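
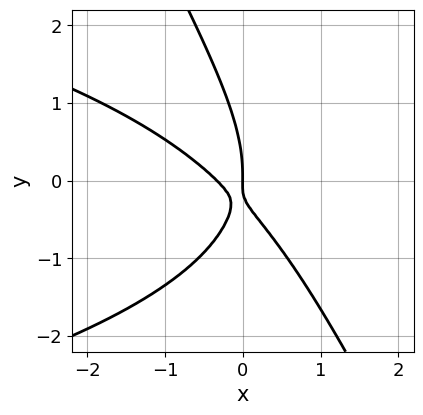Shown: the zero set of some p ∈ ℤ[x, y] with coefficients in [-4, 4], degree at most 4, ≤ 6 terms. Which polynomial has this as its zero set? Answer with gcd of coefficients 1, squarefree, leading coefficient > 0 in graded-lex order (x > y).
The degree is 3 — the shape is more complex than any degree-2 curve.
Reading off the gridlines: one y-axis crossing is at y = 0; it meets the x-axis at x = 0 (among the integer gridlines).
The integer polynomial consistent with all of this is the stated p.

2*x*y^2 + y^3 + 3*x^2 + 3*x*y + x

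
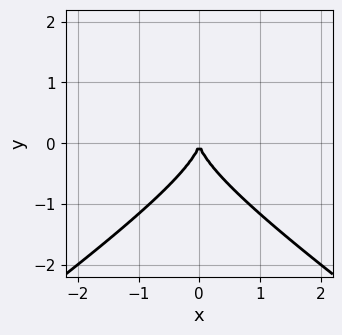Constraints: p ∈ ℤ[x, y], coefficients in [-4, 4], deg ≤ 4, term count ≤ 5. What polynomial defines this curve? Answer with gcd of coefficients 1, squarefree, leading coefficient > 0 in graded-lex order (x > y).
(a) Degree: a generic line meets the curve in up to 3 points, so deg p = 3.
(b) Symmetries: mirror symmetry x ↦ −x ⇒ only even powers of x.
(c) Against the integer gridlines: it crosses the y-axis at the gridline y = 0; one x-axis crossing is at x = 0.
(d) Assembling these constraints gives the stated polynomial.

x^2*y - 2*y^3 - 2*x^2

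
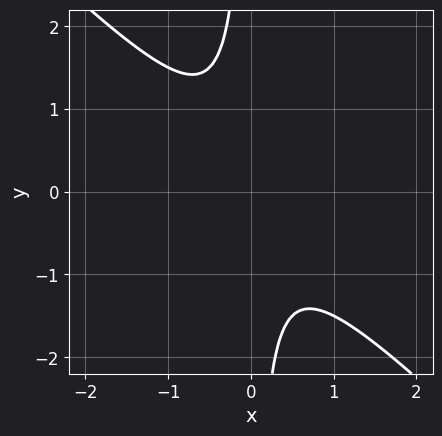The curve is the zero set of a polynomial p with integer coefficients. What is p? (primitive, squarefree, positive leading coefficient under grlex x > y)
(a) Degree: no degree-1 curve has this shape, so deg p = 2.
(b) Against the integer gridlines: it misses every integer gridline on the y-axis; it misses every integer gridline on the x-axis.
(c) These observations pin down the coefficients.

2*x^2 + 2*x*y + 1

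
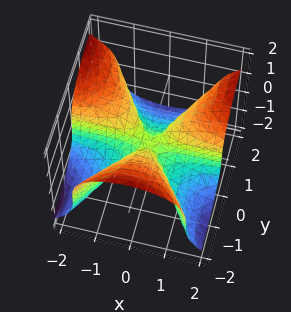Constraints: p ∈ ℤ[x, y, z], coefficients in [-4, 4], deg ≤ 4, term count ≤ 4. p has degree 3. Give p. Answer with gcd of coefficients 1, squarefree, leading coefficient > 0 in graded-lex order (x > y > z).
2*x^2*y - y^3 - 3*z^3

First, the degree is 3 — a generic line meets the surface in up to 3 points.
Next, reading off the gridlines: one y-axis crossing is at y = 0; the visible x-axis segment lies entirely on the surface.
Finally, putting this together gives p.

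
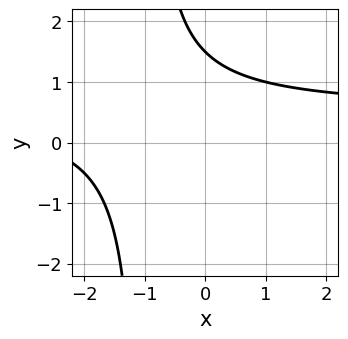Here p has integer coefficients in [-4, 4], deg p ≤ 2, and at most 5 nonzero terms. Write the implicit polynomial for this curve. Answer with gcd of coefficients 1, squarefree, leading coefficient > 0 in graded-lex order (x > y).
1. The degree is 2 — the shape is more complex than any degree-1 curve.
2. Checking where it meets the axes: no x-intercept at any integer in the box.
3. The integer polynomial consistent with all of this is the stated p.

2*x*y - x + 2*y - 3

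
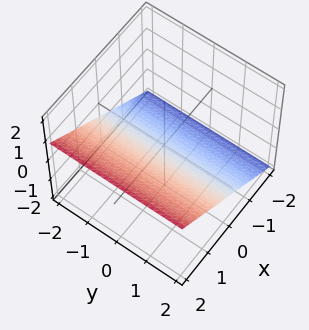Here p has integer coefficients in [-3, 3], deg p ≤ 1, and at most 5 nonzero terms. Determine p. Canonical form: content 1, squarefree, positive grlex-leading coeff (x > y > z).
First, the degree is 1 — the surface is flat (a plane).
Then, observable constraints: no y-intercept at any integer in the box; one x-axis crossing is at x = 1.
Finally, together with the visible shape, these determine p as stated.

2*x - 3*z - 2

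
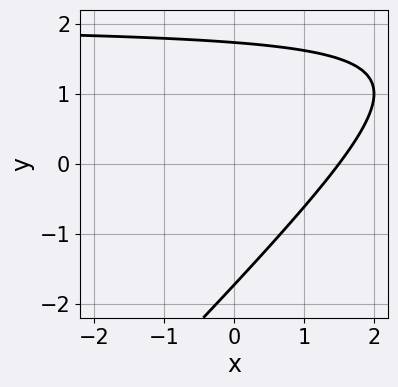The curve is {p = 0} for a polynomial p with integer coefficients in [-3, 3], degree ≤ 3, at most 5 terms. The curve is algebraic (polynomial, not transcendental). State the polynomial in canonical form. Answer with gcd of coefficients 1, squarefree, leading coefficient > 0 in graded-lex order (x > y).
x*y - y^2 - 2*x + 3

(a) The degree is 2 — no degree-1 curve has this shape.
(b) Solving for integer coefficients yields p as stated.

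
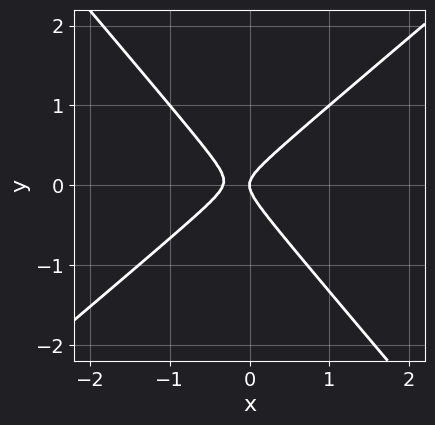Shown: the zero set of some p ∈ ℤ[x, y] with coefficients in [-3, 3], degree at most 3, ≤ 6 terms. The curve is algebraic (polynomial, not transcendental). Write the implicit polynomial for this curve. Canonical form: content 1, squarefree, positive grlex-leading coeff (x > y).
3*x^2 - x*y - 3*y^2 + x

deg p = 2. No degree-1 curve has this shape.
From the axis intercepts and sections: it crosses the y-axis at the gridline y = 0; it crosses the x-axis at the gridline x = 0.
Matching integer coefficients to the picture gives p.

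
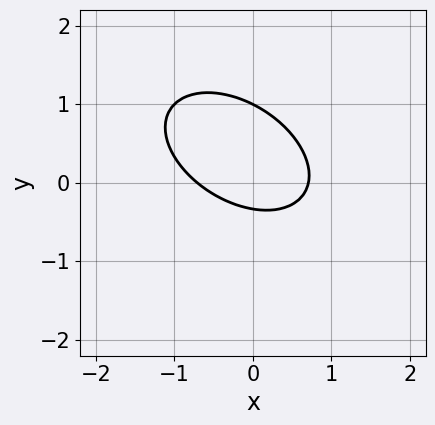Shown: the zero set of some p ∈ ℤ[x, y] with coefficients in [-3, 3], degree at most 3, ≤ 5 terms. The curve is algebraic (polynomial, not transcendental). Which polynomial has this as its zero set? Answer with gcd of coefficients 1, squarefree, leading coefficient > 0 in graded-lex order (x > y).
2*x^2 + 2*x*y + 3*y^2 - 2*y - 1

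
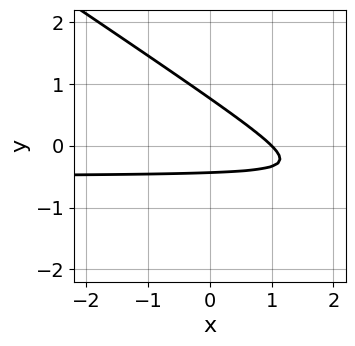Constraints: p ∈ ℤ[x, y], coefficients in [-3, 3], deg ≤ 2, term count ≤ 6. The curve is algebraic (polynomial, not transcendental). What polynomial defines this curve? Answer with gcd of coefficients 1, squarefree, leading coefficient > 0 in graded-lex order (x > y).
First, the degree is 2 — the shape is more complex than any degree-1 curve.
Then, observable constraints: it meets the x-axis at x = 1 (among the integer gridlines).
Finally, fitting integer coefficients to these (and the overall shape) gives p.

2*x*y + 3*y^2 + x - y - 1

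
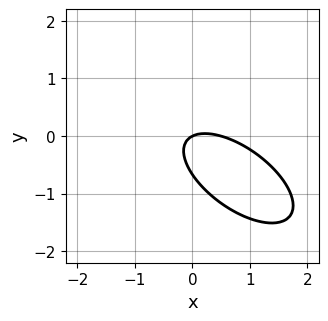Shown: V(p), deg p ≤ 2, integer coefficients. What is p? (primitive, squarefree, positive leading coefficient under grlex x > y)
2*x^2 + 3*x*y + 3*y^2 - x + 2*y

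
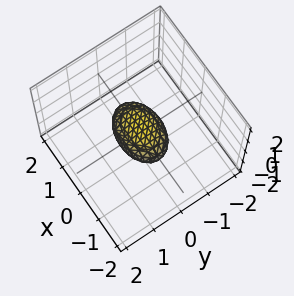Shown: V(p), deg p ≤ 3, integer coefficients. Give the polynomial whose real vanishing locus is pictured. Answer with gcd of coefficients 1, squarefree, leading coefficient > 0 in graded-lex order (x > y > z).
(a) deg p = 2. A closed, bounded, convex surface; a quadric.
(b) Symmetries: it's symmetric under z → −z, forcing even powers of z; the y ↦ −y reflection is a symmetry, so y appears only in even powers; mirror symmetry x ↦ −x ⇒ only even powers of x.
(c) From the axis intercepts and sections: the x-axis gridline crossings are at x ∈ {-1, 1}.
(d) These observations pin down the coefficients.

x^2 + 2*y^2 + 3*z^2 - 1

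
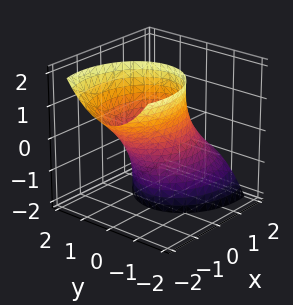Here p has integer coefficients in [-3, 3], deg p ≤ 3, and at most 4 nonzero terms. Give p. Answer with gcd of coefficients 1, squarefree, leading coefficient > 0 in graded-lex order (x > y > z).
2*x^2 + 3*x*z + 3*y^2 - 3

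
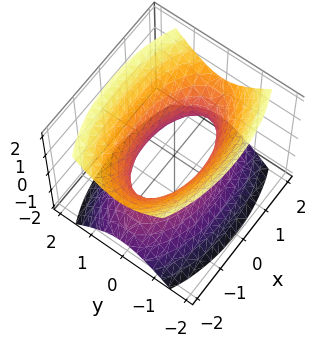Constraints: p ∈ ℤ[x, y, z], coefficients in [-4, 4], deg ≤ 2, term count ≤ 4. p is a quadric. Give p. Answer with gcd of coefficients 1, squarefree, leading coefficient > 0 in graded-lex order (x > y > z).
x^2 + 3*y^2 - 2*z^2 - 2

1. Degree: an hourglass — one-sheet hyperboloid; a quadric, so deg p = 2.
2. Symmetries: the x ↦ −x reflection is a symmetry, so x appears only in even powers; the y ↦ −y reflection is a symmetry, so y appears only in even powers; mirror symmetry z ↦ −z ⇒ only even powers of z.
3. Observable constraints: no z-intercept at any integer in the box.
4. Solving for integer coefficients yields p as stated.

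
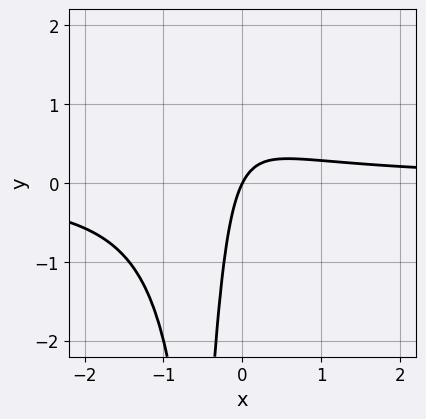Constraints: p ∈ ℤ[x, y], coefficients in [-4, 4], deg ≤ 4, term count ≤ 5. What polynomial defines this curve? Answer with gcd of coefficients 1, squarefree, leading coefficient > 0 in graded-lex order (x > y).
3*x^2*y + 3*x*y - 2*x + y

1. The degree is 3 — no degree-2 curve has this shape.
2. From the visible intercepts: it crosses the y-axis at the gridline y = 0; it crosses the x-axis at the gridline x = 0.
3. Putting this together gives p.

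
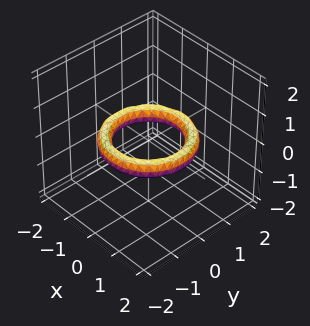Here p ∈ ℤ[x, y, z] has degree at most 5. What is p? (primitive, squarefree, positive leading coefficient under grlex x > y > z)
First, the degree is 4 — no degree-3 surface has this shape.
Next, symmetries: rotational symmetry about the z-axis ⇒ p depends on x, y only through x² + y².
Then, observable constraints: among the integer gridlines, it crosses the x-axis at x ∈ {-1, 1}; the y-axis gridline crossings are at y ∈ {-1, 1}; it misses every integer gridline on the z-axis; a circular section at z = 0 has radius exactly 1.
Finally, assembling these constraints gives the stated polynomial.

x^4 + 2*x^2*y^2 + y^4 - 3*x^2 - 3*y^2 + 3*z^2 + 2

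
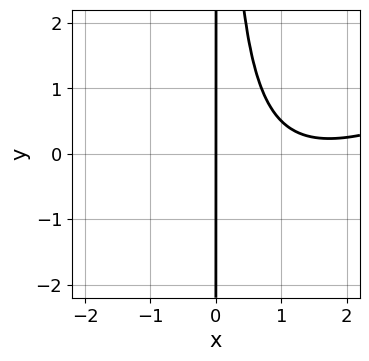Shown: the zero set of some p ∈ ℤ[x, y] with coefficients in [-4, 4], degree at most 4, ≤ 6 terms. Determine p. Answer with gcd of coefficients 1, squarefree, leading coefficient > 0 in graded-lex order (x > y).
x^3 - 2*x^2*y - 3*x^2 + 3*x

(a) deg p = 3. No degree-2 curve has this shape.
(b) Observable constraints: every point of the y-axis in the box is on the curve; one x-axis crossing is at x = 0.
(c) Assembling these constraints gives the stated polynomial.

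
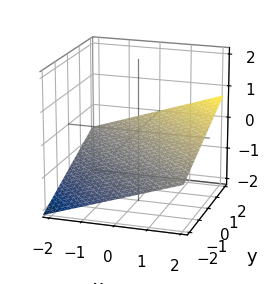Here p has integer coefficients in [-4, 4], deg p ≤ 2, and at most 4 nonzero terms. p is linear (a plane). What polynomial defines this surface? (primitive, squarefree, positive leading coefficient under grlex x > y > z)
First, the degree is 1 — the surface is flat (a plane).
Next, observable constraints: it crosses the y-axis at the gridline y = 2; it crosses the x-axis at the gridline x = 2.
Finally, the integer polynomial consistent with all of this is the stated p.

x + y - 3*z - 2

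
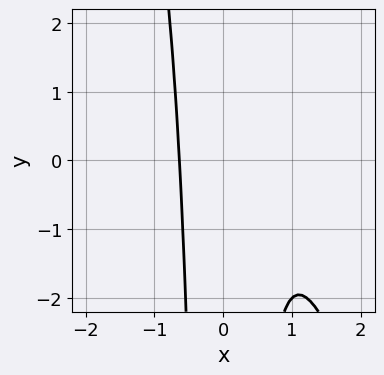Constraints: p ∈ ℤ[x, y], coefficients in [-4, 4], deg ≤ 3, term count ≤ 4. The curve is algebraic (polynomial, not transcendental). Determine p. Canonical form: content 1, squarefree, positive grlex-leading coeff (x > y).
First, deg p = 3. The shape is more complex than any degree-2 curve.
Then, observable constraints: no y-intercept at any integer in the box.
Finally, together with the visible shape, these determine p as stated.

3*x^3 + x^2*y - 3*x^2 + 2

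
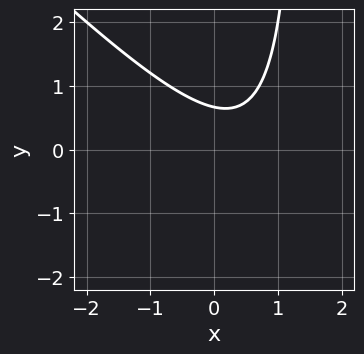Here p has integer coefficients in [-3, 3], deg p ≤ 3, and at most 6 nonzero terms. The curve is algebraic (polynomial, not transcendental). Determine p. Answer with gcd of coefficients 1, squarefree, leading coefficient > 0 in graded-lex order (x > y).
2*x^2 + 2*x*y - 2*x - 3*y + 2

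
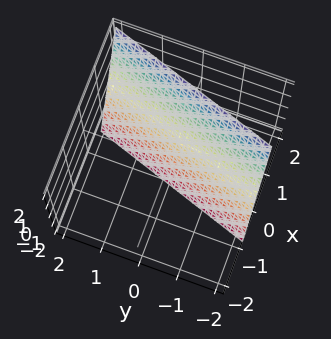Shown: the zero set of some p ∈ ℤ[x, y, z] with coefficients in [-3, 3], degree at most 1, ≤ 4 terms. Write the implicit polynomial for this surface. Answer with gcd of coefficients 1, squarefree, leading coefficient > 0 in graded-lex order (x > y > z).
3*x - y - z - 2

First, degree: the surface is flat (a plane), so deg p = 1.
Then, from the visible intercepts: one y-axis crossing is at y = -2; it meets the z-axis at z = -2 (among the integer gridlines).
Finally, fitting integer coefficients to these (and the overall shape) gives p.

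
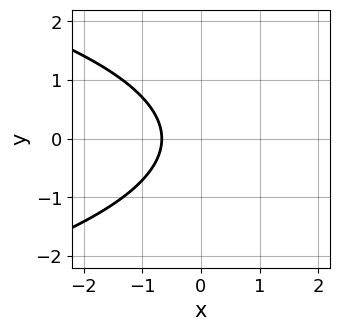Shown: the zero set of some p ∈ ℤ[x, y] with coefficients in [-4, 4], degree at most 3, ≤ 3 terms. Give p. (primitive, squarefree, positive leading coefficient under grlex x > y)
Degree: no degree-1 curve has this shape, so deg p = 2.
Symmetries: it's symmetric under y → −y, forcing even powers of y.
From the visible intercepts: it misses every integer gridline on the y-axis.
Together with the visible shape, these determine p as stated.

2*y^2 + 3*x + 2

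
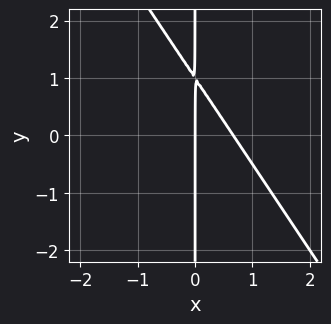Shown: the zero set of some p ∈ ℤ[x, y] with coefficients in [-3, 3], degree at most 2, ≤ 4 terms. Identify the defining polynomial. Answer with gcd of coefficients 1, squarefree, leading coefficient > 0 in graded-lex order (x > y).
3*x^2 + 2*x*y - 2*x

1. Degree: the shape is more complex than any degree-1 curve, so deg p = 2.
2. Checking where it meets the axes: the visible y-axis segment lies entirely on the curve; it crosses the x-axis at the gridline x = 0.
3. The integer polynomial consistent with all of this is the stated p.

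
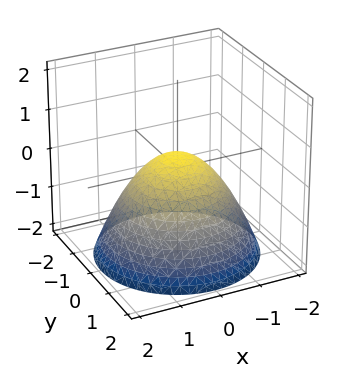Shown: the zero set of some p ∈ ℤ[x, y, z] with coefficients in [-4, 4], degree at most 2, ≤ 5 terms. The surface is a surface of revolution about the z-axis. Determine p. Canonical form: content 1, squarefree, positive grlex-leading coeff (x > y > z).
2*x^2 + 2*y^2 + 3*z - 1

(a) Degree: the shape is more complex than any degree-1 surface, so deg p = 2.
(b) By symmetry, every cross-section ⟂ z is a circle, so x, y appear only via x² + y².
(c) Observable constraints: a circular section at z = -2 has radius between 1 and 2.
(d) Solving for integer coefficients yields p as stated.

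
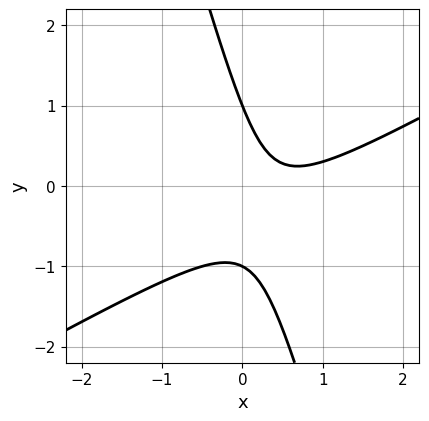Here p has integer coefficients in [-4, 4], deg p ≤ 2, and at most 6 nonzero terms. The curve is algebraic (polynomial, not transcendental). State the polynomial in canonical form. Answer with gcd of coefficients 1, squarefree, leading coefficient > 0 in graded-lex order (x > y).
deg p = 2. No degree-1 curve has this shape.
From the axis intercepts and sections: no x-intercept at any integer in the box; the y-axis gridline crossings are at y ∈ {-1, 1}.
The integer polynomial consistent with all of this is the stated p.

2*x^2 - 3*x*y - y^2 - 2*x + 1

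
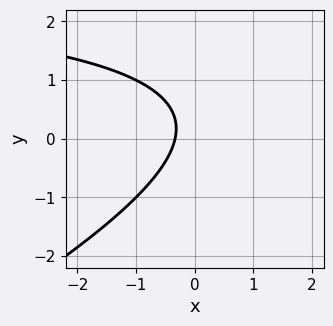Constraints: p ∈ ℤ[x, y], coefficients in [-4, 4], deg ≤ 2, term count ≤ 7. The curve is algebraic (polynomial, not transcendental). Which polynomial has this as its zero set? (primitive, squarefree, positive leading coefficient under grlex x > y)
1. The degree is 2 — a generic line meets the curve in up to 2 points.
2. From the axis intercepts and sections: it misses every integer gridline on the y-axis.
3. Matching integer coefficients to the picture gives p.

x*y - 2*y^2 - 3*x + y - 1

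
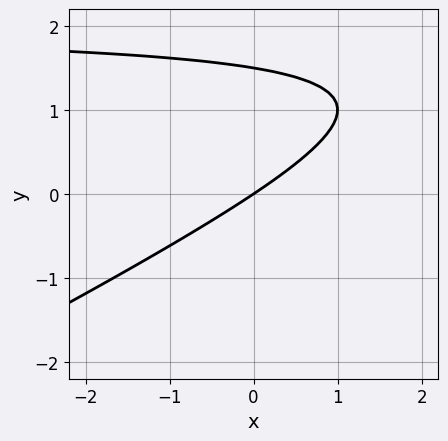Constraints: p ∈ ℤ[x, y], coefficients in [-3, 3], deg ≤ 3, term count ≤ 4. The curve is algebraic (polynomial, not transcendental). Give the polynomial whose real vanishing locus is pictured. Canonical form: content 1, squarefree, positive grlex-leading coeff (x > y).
x*y - 2*y^2 - 2*x + 3*y

deg p = 2. No degree-1 curve has this shape.
From the visible intercepts: one y-axis crossing is at y = 0; it crosses the x-axis at the gridline x = 0.
Putting this together gives p.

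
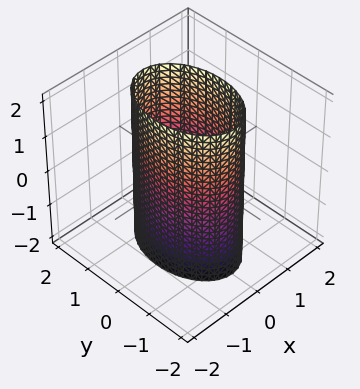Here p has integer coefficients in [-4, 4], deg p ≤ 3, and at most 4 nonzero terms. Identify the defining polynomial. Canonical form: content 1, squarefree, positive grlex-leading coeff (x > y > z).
2*x^2 + y^2 - 2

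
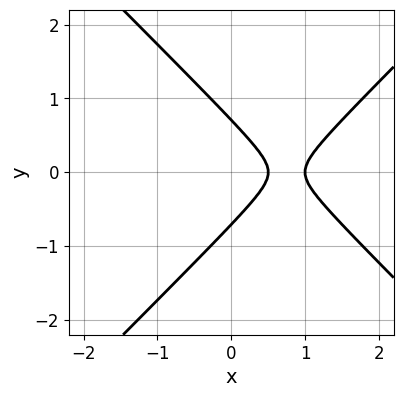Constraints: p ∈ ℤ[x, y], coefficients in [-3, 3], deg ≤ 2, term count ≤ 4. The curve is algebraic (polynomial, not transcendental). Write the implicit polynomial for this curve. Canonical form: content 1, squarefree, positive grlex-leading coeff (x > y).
2*x^2 - 2*y^2 - 3*x + 1

First, the degree is 2 — a generic line meets the curve in up to 2 points.
Then, symmetries: mirror symmetry y ↦ −y ⇒ only even powers of y.
Next, checking where it meets the axes: it meets the x-axis at x = 1 (among the integer gridlines).
Finally, fitting integer coefficients to these (and the overall shape) gives p.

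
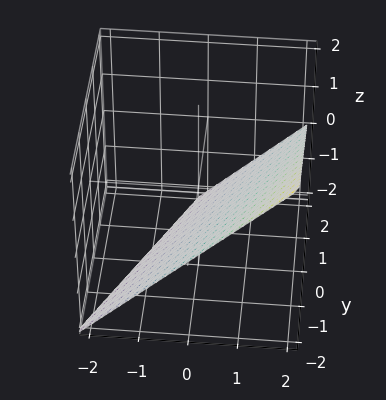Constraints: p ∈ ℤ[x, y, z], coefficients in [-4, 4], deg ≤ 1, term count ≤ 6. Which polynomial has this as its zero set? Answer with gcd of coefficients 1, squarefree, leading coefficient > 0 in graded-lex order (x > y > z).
Degree: the surface is flat (a plane), so deg p = 1.
Reading off the gridlines: one x-axis crossing is at x = 1; it crosses the y-axis at the gridline y = -2; it meets the z-axis at z = -1 (among the integer gridlines).
Solving for integer coefficients yields p as stated.

2*x - y - 2*z - 2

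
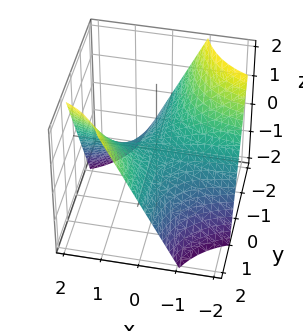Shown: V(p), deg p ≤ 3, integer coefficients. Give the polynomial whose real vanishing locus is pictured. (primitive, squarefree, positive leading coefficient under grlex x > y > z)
x*y - z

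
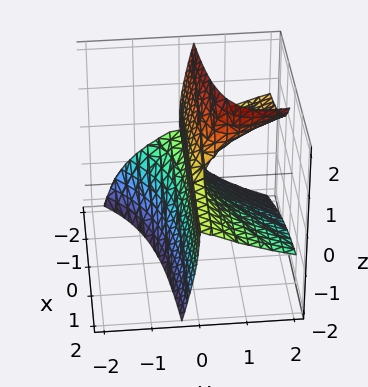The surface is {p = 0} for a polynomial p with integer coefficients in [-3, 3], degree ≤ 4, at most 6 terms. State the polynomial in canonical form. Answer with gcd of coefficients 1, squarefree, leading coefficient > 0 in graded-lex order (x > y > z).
3*x*y*z - 3*y*z^2 + z^3 + 3*y^2 - y

(a) The degree is 3 — a generic line meets the surface in up to 3 points.
(b) From the axis intercepts and sections: it meets the y-axis at y = 0 (among the integer gridlines); it crosses the z-axis at the gridline z = 0; every point of the x-axis in the box is on the surface.
(c) Fitting integer coefficients to these (and the overall shape) gives p.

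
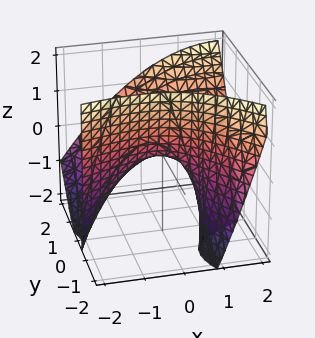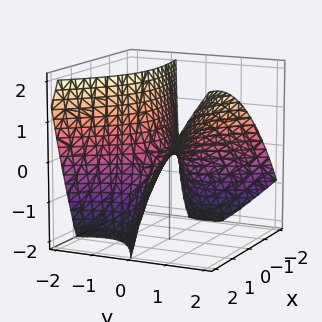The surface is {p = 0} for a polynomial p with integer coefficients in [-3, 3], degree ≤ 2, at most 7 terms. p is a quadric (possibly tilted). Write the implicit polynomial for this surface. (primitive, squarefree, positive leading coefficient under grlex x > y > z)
x^2 - 2*x*y - 2*y^2 + 2*y*z + 2*z

deg p = 2.
From the axis intercepts and sections: it meets the z-axis at z = 0 (among the integer gridlines); one x-axis crossing is at x = 0; it crosses the y-axis at the gridline y = 0.
Matching integer coefficients to the picture gives p.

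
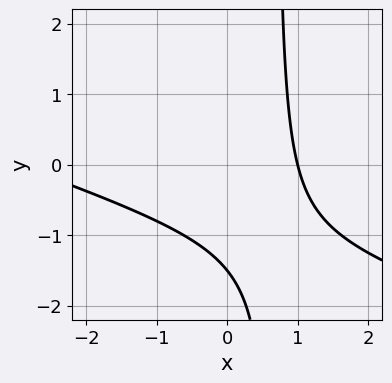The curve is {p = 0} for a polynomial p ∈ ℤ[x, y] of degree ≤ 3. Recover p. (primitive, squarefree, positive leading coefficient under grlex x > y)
x^2 + 3*x*y + 2*x - 2*y - 3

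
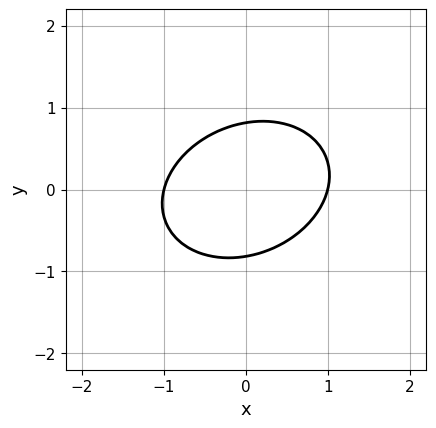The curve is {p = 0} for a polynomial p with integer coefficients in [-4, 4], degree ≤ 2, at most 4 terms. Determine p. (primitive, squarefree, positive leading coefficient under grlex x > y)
2*x^2 - x*y + 3*y^2 - 2

(a) Degree: the shape is more complex than any degree-1 curve, so deg p = 2.
(b) Checking where it meets the axes: the x-axis gridline crossings are at x ∈ {-1, 1}.
(c) These observations pin down the coefficients.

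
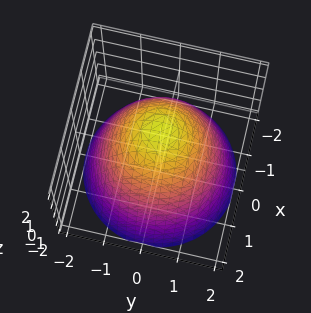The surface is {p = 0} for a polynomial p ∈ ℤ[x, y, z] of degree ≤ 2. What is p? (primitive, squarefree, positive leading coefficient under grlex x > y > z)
(a) deg p = 2.
(b) Symmetries: rotational symmetry about the z-axis ⇒ p depends on x, y only through x² + y².
(c) Observable constraints: a circular section at z = -1 has radius between 1 and 2; it crosses the z-axis at the gridline z = 2.
(d) Solving for integer coefficients yields p as stated.

x^2 + y^2 + z - 2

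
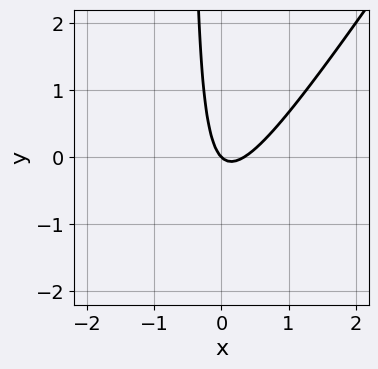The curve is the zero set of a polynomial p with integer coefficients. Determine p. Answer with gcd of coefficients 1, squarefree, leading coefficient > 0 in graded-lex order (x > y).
3*x^2 - 2*x*y - x - y

The degree is 2 — the shape is more complex than any degree-1 curve.
Reading off the gridlines: it meets the y-axis at y = 0 (among the integer gridlines); it crosses the x-axis at the gridline x = 0.
These observations pin down the coefficients.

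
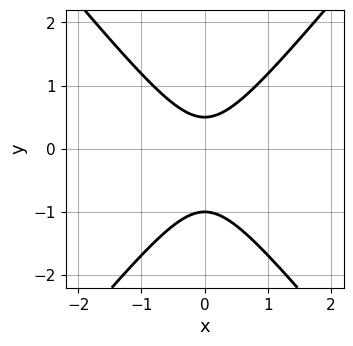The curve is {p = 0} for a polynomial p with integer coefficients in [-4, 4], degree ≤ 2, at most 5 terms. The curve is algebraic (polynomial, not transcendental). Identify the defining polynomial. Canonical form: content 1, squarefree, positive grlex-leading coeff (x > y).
3*x^2 - 2*y^2 - y + 1

1. The degree is 2 — a generic line meets the curve in up to 2 points.
2. Symmetries: it's symmetric under x → −x, forcing even powers of x.
3. Reading off the gridlines: the curve avoids every integer x-axis point in the box; it crosses the y-axis at the gridline y = -1.
4. Assembling these constraints gives the stated polynomial.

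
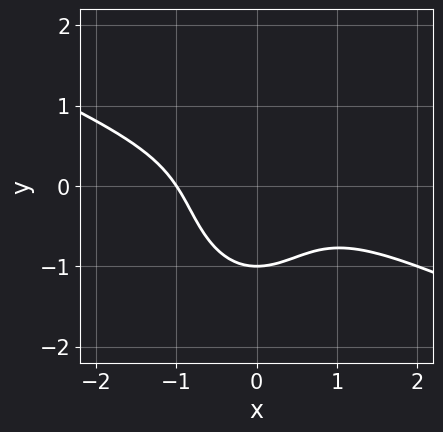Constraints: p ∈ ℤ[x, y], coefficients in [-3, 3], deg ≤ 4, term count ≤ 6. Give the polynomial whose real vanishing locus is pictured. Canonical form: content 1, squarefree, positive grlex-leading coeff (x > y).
1. Degree: no degree-2 curve has this shape, so deg p = 3.
2. Observable constraints: it meets the y-axis at y = -1 (among the integer gridlines); it crosses the x-axis at the gridline x = -1.
3. These observations pin down the coefficients.

x^3 + 2*x^2*y + y^3 + 1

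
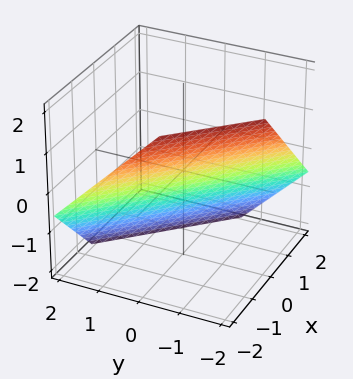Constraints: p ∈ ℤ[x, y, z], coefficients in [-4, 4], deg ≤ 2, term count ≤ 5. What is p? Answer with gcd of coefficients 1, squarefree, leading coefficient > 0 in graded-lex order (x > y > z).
1. Degree: the surface is flat (a plane), so deg p = 1.
2. Putting this together gives p.

3*x + 3*y + 3*z + 2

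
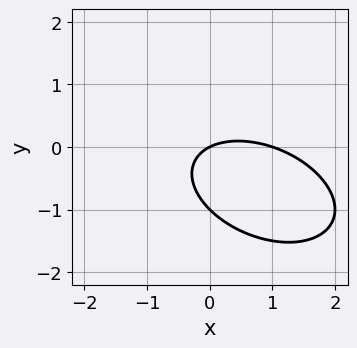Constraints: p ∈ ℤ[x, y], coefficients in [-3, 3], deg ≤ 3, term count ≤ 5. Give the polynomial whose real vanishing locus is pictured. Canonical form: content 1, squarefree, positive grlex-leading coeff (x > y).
First, the degree is 2 — no degree-1 curve has this shape.
Next, against the integer gridlines: among the integer gridlines, it crosses the y-axis at y ∈ {-1, 0}; among the integer gridlines, it crosses the x-axis at x ∈ {0, 1}.
Finally, putting this together gives p.

x^2 + x*y + 2*y^2 - x + 2*y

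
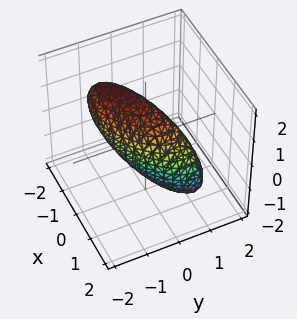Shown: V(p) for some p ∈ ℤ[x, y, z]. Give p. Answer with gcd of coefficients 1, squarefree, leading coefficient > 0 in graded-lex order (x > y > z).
First, deg p = 2. A generic line meets the surface in up to 2 points.
Next, reading off the gridlines: the z-axis gridline crossings are at z ∈ {-1, 1}; the x-axis gridline crossings are at x ∈ {-1, 1}.
Finally, assembling these constraints gives the stated polynomial.

2*x^2 - 3*x*y + 2*x*z + 3*y^2 + 2*z^2 - 2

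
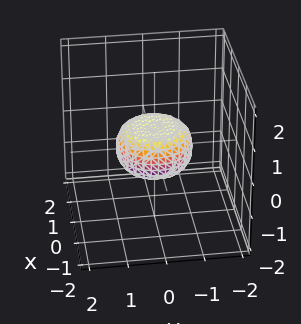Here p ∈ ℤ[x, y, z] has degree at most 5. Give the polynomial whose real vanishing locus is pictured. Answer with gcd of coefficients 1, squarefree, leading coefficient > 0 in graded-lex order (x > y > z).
1. The degree is 4 — a generic line meets the surface in up to 4 points.
2. Symmetries: rotational symmetry about the z-axis ⇒ p depends on x, y only through x² + y².
3. From the visible intercepts: a circular section at z = 0 has radius exactly 1; among the integer gridlines, it crosses the x-axis at x ∈ {-1, 1}; among the integer gridlines, it crosses the y-axis at y ∈ {-1, 1}.
4. Solving for integer coefficients yields p as stated.

2*x^4 + 4*x^2*y^2 + 2*y^4 - x^2 - y^2 + 3*z^2 - 1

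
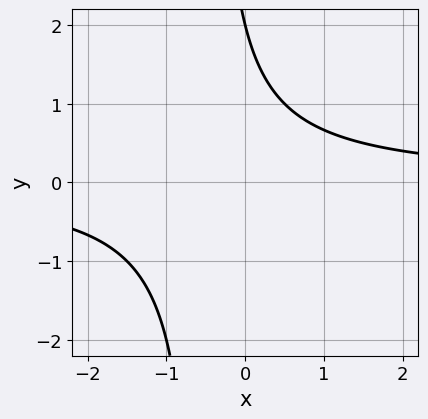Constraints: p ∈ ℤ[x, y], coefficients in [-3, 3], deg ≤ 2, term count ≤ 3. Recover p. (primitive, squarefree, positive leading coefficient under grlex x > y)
1. Degree: no degree-1 curve has this shape, so deg p = 2.
2. From the axis intercepts and sections: one y-axis crossing is at y = 2; the curve avoids every integer x-axis point in the box.
3. Matching integer coefficients to the picture gives p.

2*x*y + y - 2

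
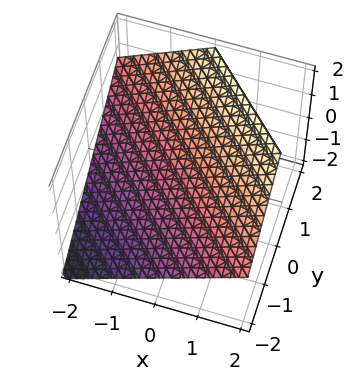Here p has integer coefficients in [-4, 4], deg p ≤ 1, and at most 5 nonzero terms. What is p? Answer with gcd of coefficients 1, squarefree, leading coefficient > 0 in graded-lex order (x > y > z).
2*x + 2*y - 3*z + 2

(a) deg p = 1. The surface is flat (a plane).
(b) Reading off the gridlines: one y-axis crossing is at y = -1; it meets the x-axis at x = -1 (among the integer gridlines).
(c) Together with the visible shape, these determine p as stated.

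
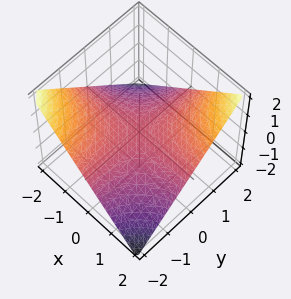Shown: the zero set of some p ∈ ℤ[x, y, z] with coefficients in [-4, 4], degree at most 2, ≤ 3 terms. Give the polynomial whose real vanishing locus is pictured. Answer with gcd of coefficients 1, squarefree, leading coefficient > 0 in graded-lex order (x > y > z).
x*y - 2*z

1. Degree: a hyperbolic paraboloid; a quadric, so deg p = 2.
2. From the axis intercepts and sections: it crosses the z-axis at the gridline z = 0; every point of the x-axis in the box is on the surface; every point of the y-axis in the box is on the surface.
3. Matching integer coefficients to the picture gives p.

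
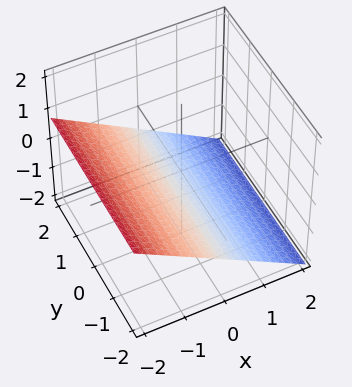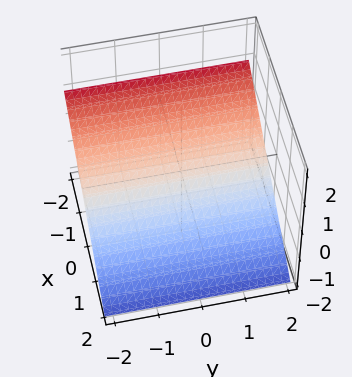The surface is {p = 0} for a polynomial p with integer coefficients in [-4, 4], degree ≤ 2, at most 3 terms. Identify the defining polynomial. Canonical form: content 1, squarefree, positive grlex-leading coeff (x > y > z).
1. The degree is 1 — the surface is flat (a plane).
2. From the axis intercepts and sections: one x-axis crossing is at x = -1; the surface avoids every integer y-axis point in the box.
3. Fitting integer coefficients to these (and the overall shape) gives p.

2*x + 3*z + 2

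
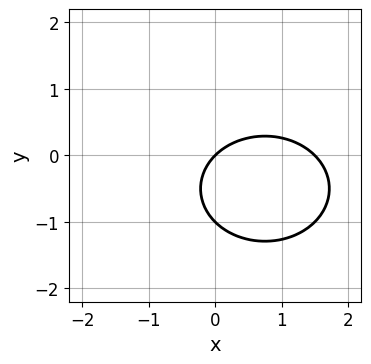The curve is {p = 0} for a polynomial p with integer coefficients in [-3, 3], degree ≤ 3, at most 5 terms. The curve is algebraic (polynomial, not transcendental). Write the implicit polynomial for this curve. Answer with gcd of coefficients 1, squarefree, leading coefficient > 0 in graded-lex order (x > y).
2*x^2 + 3*y^2 - 3*x + 3*y

(a) The degree is 2 — the shape is more complex than any degree-1 curve.
(b) From the axis intercepts and sections: it meets the x-axis at x = 0 (among the integer gridlines); the y-axis gridline crossings are at y ∈ {-1, 0}.
(c) Together with the visible shape, these determine p as stated.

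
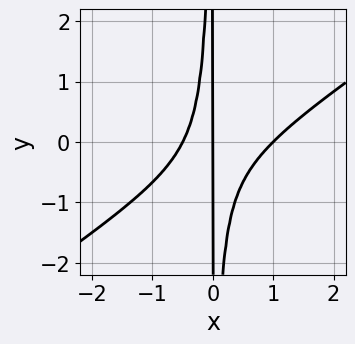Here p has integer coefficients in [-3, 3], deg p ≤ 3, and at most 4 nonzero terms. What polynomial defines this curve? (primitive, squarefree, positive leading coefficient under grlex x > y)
2*x^3 - 3*x^2*y - x^2 - x

The degree is 3 — the shape is more complex than any degree-2 curve.
Reading off the gridlines: the x-axis gridline crossings are at x ∈ {0, 1}; the visible y-axis segment lies entirely on the curve.
Fitting integer coefficients to these (and the overall shape) gives p.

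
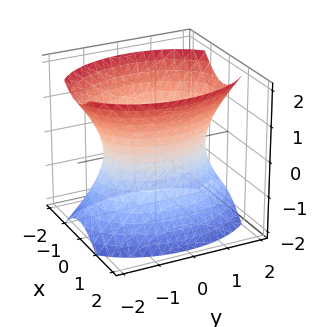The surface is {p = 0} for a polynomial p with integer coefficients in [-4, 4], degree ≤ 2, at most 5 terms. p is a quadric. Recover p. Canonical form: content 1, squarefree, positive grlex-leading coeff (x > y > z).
deg p = 2.
Symmetries: mirror symmetry z ↦ −z ⇒ only even powers of z; mirror symmetry y ↦ −y ⇒ only even powers of y; the x ↦ −x reflection is a symmetry, so x appears only in even powers.
Observable constraints: the x-axis gridline crossings are at x ∈ {-1, 1}; no z-intercept at any integer in the box.
These observations pin down the coefficients.

2*x^2 + y^2 - z^2 - 2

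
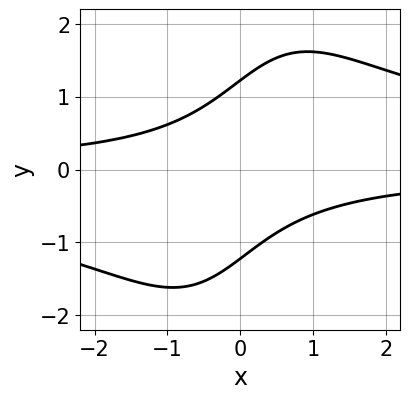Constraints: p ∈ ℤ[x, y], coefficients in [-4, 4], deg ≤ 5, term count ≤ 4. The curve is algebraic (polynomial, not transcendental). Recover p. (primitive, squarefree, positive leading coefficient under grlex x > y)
Degree: a generic line meets the curve in up to 4 points, so deg p = 4.
Observable constraints: it misses every integer gridline on the x-axis.
Solving for integer coefficients yields p as stated.

x^2*y^2 - 3*x*y + 2*y^2 - 3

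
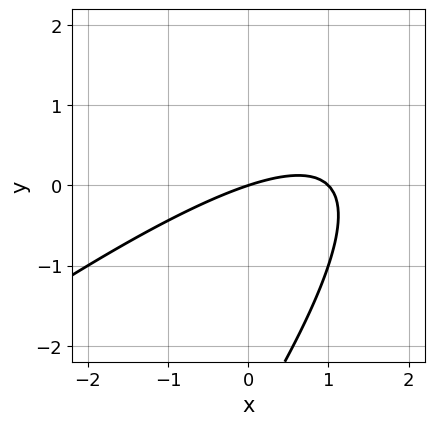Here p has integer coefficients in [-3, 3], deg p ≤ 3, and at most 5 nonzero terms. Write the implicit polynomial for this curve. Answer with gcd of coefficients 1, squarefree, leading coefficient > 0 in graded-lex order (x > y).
x^2 - 2*x*y + y^2 - x + 3*y

First, degree: the shape is more complex than any degree-1 curve, so deg p = 2.
Then, against the integer gridlines: among the integer gridlines, it crosses the x-axis at x ∈ {0, 1}; it meets the y-axis at y = 0 (among the integer gridlines).
Finally, assembling these constraints gives the stated polynomial.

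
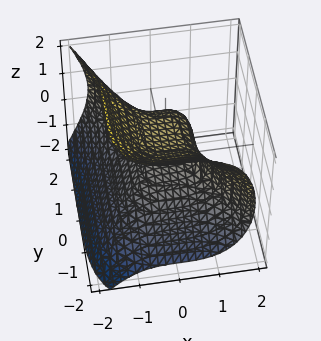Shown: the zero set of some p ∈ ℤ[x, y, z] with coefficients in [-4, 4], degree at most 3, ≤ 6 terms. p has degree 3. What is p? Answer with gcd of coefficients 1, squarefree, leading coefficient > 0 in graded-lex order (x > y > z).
2*x^3 + y^3 + 3*z^2 - 3*z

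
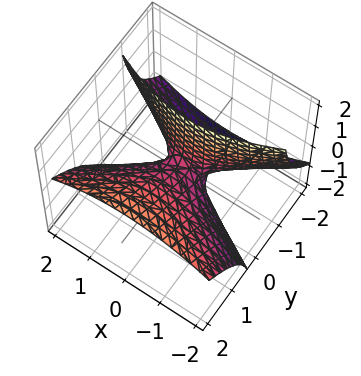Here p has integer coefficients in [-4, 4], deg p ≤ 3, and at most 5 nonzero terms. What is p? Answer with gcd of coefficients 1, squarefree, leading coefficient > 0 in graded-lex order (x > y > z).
First, the degree is 2 — the shape is more complex than any degree-1 surface.
Then, against the integer gridlines: it crosses the x-axis at the gridline x = 0; it meets the z-axis at z = 0 (among the integer gridlines); it meets the y-axis at y = 0 (among the integer gridlines).
Finally, together with the visible shape, these determine p as stated.

x^2 - 2*y^2 + 3*y*z + z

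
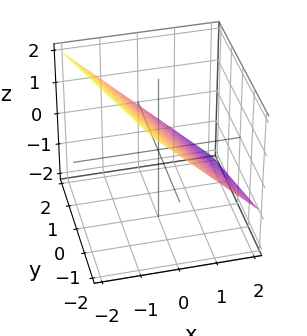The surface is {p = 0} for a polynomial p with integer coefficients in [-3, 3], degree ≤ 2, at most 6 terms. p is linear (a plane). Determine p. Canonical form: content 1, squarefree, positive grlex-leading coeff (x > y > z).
deg p = 1. Every cross-section is a straight line — this is a plane.
Reading off the gridlines: it meets the y-axis at y = 2 (among the integer gridlines).
Putting this together gives p.

3*x + y + 3*z - 2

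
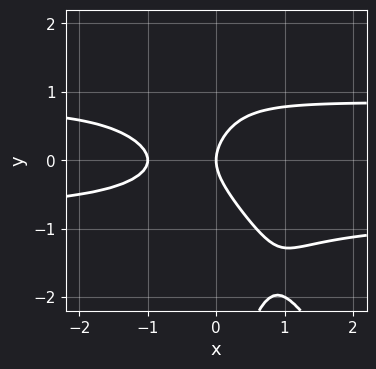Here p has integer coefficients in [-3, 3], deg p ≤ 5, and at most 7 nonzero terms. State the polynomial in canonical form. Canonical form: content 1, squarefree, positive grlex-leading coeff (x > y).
3*x^2*y^2 + 2*x*y^3 - 2*x^2 + 2*y^2 - 2*x

(a) Degree: a generic line meets the curve in up to 4 points, so deg p = 4.
(b) Observable constraints: one y-axis crossing is at y = 0; the x-axis gridline crossings are at x ∈ {-1, 0}.
(c) Matching integer coefficients to the picture gives p.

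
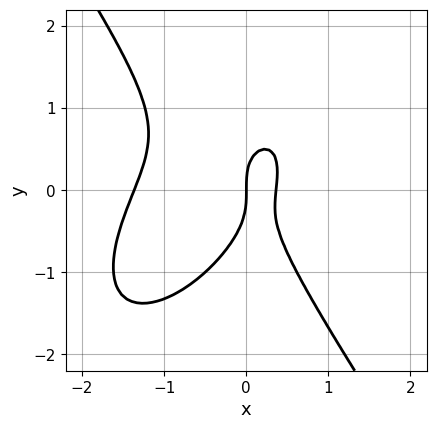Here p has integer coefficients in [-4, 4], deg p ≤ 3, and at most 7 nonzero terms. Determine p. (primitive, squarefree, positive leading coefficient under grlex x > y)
2*x^3 - x^2*y + y^3 + 2*x^2 - x

The degree is 3 — the shape is more complex than any degree-2 curve.
From the axis intercepts and sections: it crosses the x-axis at the gridline x = 0; one y-axis crossing is at y = 0.
Fitting integer coefficients to these (and the overall shape) gives p.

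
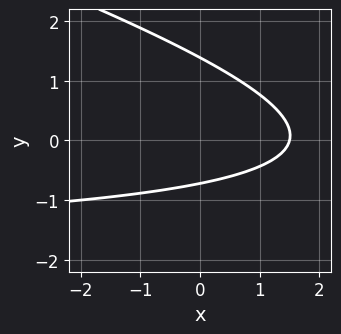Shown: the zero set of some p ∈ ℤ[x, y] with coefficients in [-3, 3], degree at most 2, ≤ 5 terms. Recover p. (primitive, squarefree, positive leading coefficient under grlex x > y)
x*y + 3*y^2 + 2*x - 2*y - 3

Degree: a generic line meets the curve in up to 2 points, so deg p = 2.
The integer polynomial consistent with all of this is the stated p.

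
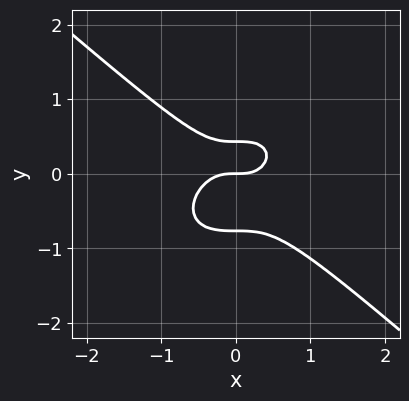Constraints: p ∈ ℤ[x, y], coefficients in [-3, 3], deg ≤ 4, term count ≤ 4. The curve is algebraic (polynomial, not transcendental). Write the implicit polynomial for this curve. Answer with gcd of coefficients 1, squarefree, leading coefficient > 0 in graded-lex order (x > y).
2*x^3 + 3*y^3 + y^2 - y

(a) The degree is 3 — a generic line meets the curve in up to 3 points.
(b) From the visible intercepts: one x-axis crossing is at x = 0; one y-axis crossing is at y = 0.
(c) Matching integer coefficients to the picture gives p.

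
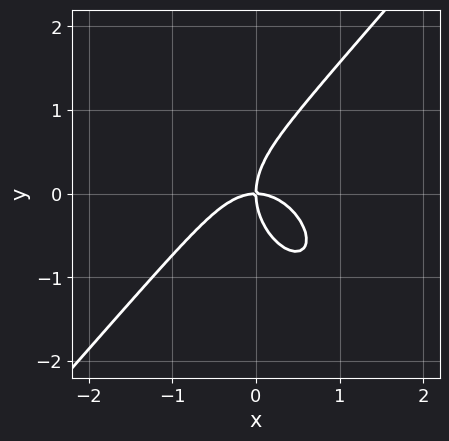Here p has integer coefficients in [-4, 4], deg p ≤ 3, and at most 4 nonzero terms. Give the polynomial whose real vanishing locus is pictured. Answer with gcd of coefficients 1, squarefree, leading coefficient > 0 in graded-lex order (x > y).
3*x^3 - 2*y^3 + 3*x*y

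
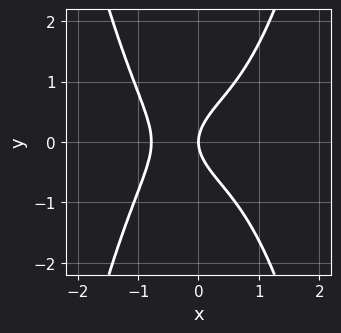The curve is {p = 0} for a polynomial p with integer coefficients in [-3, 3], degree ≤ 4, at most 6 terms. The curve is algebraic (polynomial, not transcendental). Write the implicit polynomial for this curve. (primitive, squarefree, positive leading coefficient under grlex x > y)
1. The degree is 4 — no degree-3 curve has this shape.
2. Symmetries: the y ↦ −y reflection is a symmetry, so y appears only in even powers.
3. From the visible intercepts: it meets the y-axis at y = 0 (among the integer gridlines); it meets the x-axis at x = 0 (among the integer gridlines).
4. Matching integer coefficients to the picture gives p.

3*x^4 + 2*x^2 - 3*y^2 + 3*x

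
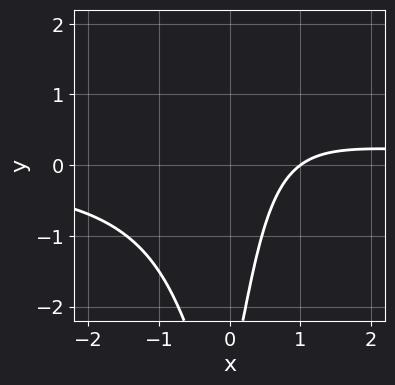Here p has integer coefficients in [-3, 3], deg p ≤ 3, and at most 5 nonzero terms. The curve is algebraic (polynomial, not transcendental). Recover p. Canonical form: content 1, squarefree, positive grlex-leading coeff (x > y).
3*x^2*y - 3*x + y + 3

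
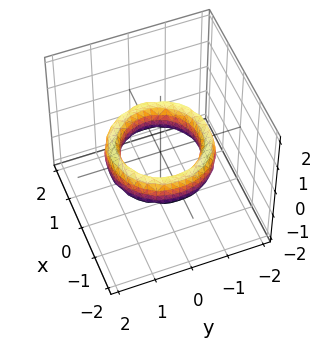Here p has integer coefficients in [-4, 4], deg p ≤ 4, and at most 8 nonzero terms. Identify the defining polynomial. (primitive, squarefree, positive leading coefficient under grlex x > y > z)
(a) deg p = 4. No degree-3 surface has this shape.
(b) By symmetry, the surface is invariant under rotation about z: p = q(x² + y², z).
(c) Checking where it meets the axes: a circular section at z = 0 has radius exactly 1; it misses every integer gridline on the z-axis; the y-axis gridline crossings are at y ∈ {-1, 1}; among the integer gridlines, it crosses the x-axis at x ∈ {-1, 1}.
(d) Solving for integer coefficients yields p as stated.

x^4 + 2*x^2*y^2 + y^4 - 3*x^2 - 3*y^2 + z^2 + 2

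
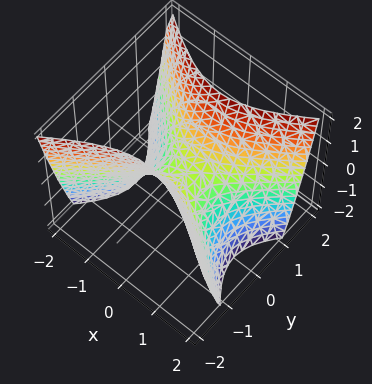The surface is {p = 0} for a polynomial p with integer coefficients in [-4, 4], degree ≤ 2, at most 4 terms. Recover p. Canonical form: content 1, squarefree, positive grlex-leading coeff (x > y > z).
2*x^2 - 3*y^2 + 2*z

1. Degree: a saddle surface; a quadric, so deg p = 2.
2. Symmetries: mirror symmetry x ↦ −x ⇒ only even powers of x; the y ↦ −y reflection is a symmetry, so y appears only in even powers.
3. Checking where it meets the axes: one y-axis crossing is at y = 0; it meets the z-axis at z = 0 (among the integer gridlines); one x-axis crossing is at x = 0.
4. The integer polynomial consistent with all of this is the stated p.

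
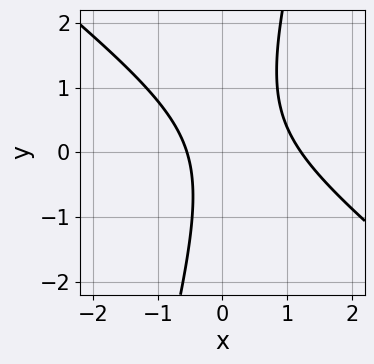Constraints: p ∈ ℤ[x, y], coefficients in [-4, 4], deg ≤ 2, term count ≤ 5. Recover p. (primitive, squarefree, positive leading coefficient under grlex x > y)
3*x^2 + 3*x*y - y^2 - 2*x - 2

First, the degree is 2 — a generic line meets the curve in up to 2 points.
Then, observable constraints: no y-intercept at any integer in the box.
Finally, together with the visible shape, these determine p as stated.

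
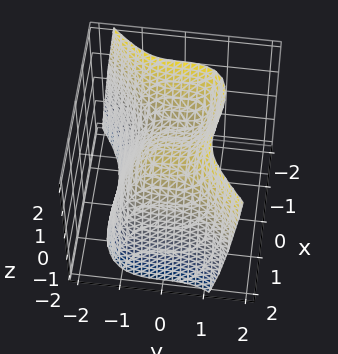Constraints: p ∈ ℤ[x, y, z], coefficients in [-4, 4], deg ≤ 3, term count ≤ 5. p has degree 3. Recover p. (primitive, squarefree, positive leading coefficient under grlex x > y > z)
2*x^3 - 3*y^3 - 2*x + 3*z - 3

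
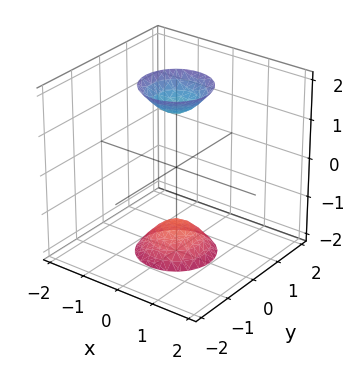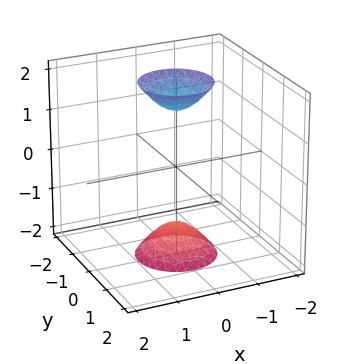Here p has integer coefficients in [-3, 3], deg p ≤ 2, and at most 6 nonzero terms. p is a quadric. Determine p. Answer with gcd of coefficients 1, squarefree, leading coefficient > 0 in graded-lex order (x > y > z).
First, the picture has 2 separate pieces. Treating them together as one polynomial.
Next, degree: two sheets facing apart; a quadric, so deg p = 2.
Then, symmetry: the z-axis is an axis of rotation, so x and y enter only as x² + y²; it's symmetric under z → −z, forcing even powers of z.
Next, against the integer gridlines: it misses every integer gridline on the x-axis; no y-intercept at any integer in the box; a circular section at z = 2 has radius between 0 and 1.
Finally, solving for integer coefficients yields p as stated.

3*x^2 + 3*y^2 - z^2 + 2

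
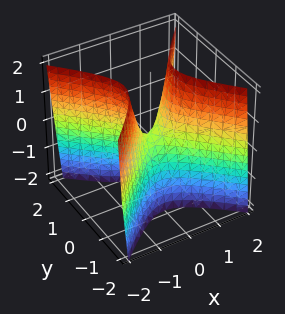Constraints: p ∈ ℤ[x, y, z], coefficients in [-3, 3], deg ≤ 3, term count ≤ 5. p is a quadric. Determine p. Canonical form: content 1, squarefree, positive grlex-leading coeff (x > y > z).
3*x^2 - 3*y^2 - z

(a) The degree is 2 — a saddle surface; a quadric.
(b) Symmetries: mirror symmetry x ↦ −x ⇒ only even powers of x; mirror symmetry y ↦ −y ⇒ only even powers of y.
(c) From the axis intercepts and sections: it crosses the y-axis at the gridline y = 0; it crosses the x-axis at the gridline x = 0; one z-axis crossing is at z = 0.
(d) Together with the visible shape, these determine p as stated.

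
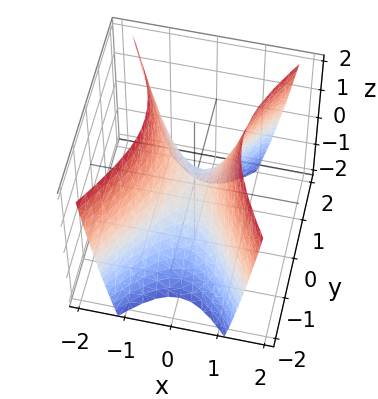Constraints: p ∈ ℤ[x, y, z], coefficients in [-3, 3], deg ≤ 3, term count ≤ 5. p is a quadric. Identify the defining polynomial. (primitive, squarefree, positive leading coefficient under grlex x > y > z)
2*x^2 - y^2 - z

(a) The degree is 2 — a hyperbolic paraboloid; a quadric.
(b) Symmetries: it's symmetric under x → −x, forcing even powers of x; the y ↦ −y reflection is a symmetry, so y appears only in even powers.
(c) Checking where it meets the axes: one x-axis crossing is at x = 0; it crosses the z-axis at the gridline z = 0.
(d) Together with the visible shape, these determine p as stated.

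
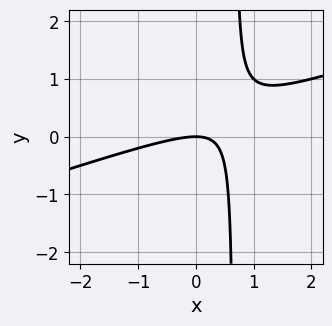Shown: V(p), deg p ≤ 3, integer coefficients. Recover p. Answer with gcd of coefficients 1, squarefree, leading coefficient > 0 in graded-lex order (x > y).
x^2 - 3*x*y + 2*y

deg p = 2. The shape is more complex than any degree-1 curve.
Against the integer gridlines: one y-axis crossing is at y = 0; one x-axis crossing is at x = 0.
Matching integer coefficients to the picture gives p.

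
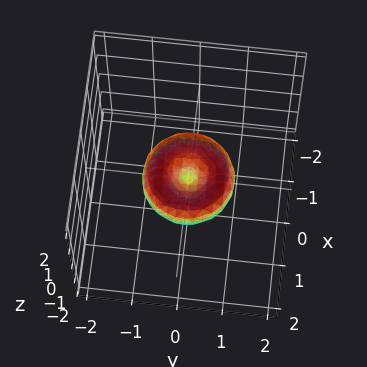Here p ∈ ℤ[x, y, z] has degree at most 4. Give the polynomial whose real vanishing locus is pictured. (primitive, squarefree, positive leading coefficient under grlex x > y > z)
deg p = 4.
By symmetry, the z-axis is an axis of rotation, so x and y enter only as x² + y².
Checking where it meets the axes: a circular section at z = 0 has radius exactly 1; the x-axis gridline crossings are at x ∈ {-1, 0, 1}; it meets the z-axis at z = 0 (among the integer gridlines).
Matching integer coefficients to the picture gives p.

x^4 + 2*x^2*y^2 + y^4 - x^2 - y^2 + z^2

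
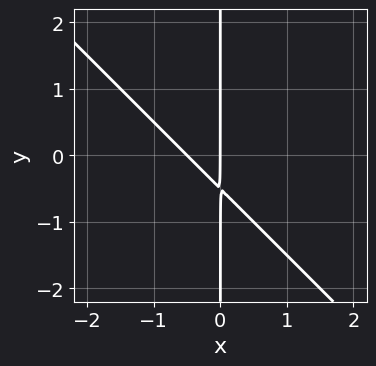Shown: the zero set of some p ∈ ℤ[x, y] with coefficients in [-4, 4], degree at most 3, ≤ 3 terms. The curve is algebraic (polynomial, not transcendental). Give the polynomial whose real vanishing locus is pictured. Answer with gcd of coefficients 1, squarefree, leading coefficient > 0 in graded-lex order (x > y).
(a) The degree is 2 — no degree-1 curve has this shape.
(b) Observable constraints: it crosses the x-axis at the gridline x = 0; every point of the y-axis in the box is on the curve.
(c) Solving for integer coefficients yields p as stated.

2*x^2 + 2*x*y + x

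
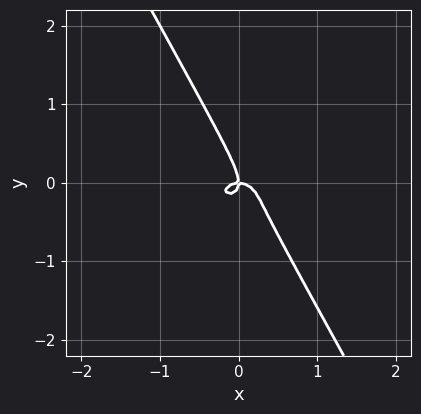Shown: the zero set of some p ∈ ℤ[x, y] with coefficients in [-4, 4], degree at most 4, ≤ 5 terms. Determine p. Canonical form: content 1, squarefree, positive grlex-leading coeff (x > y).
First, the degree is 3 — no degree-2 curve has this shape.
Next, checking where it meets the axes: one x-axis crossing is at x = 0; it crosses the y-axis at the gridline y = 0.
Finally, together with the visible shape, these determine p as stated.

2*x^3 + 3*x*y^2 + 2*y^3 + x*y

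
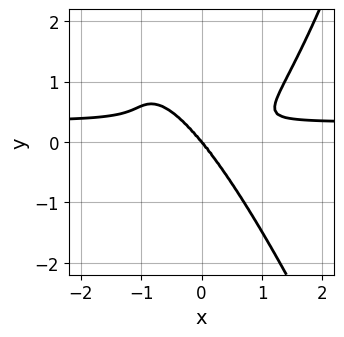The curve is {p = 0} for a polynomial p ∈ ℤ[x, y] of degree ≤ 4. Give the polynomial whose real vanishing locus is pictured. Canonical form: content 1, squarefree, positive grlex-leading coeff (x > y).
(a) The degree is 4 — the shape is more complex than any degree-3 curve.
(b) From the visible intercepts: it crosses the y-axis at the gridline y = 0; it crosses the x-axis at the gridline x = 0.
(c) Together with the visible shape, these determine p as stated.

3*x^3*y + x^2*y^2 - x^3 - 3*x*y^2 - 3*y^3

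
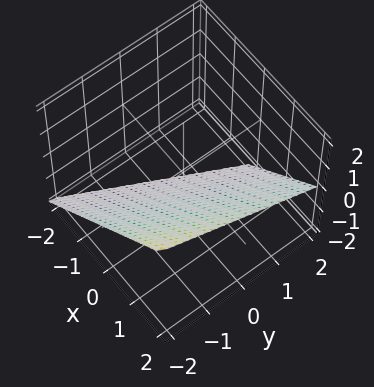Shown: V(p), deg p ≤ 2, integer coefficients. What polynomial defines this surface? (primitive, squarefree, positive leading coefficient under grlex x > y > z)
2*x - y - 2*z - 2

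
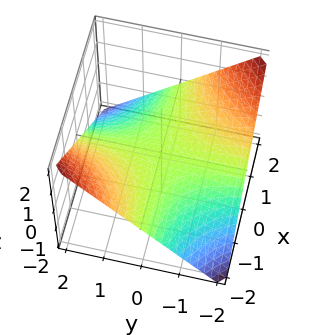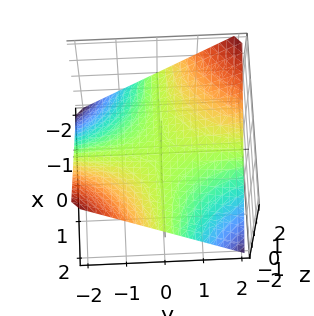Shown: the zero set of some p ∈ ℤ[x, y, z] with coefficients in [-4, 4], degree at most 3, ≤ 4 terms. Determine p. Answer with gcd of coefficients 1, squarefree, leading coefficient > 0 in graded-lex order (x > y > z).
x*y + 2*z

First, the degree is 2 — a hyperbolic paraboloid; a quadric.
Next, checking where it meets the axes: the visible x-axis segment lies entirely on the surface; every point of the y-axis in the box is on the surface.
Finally, matching integer coefficients to the picture gives p.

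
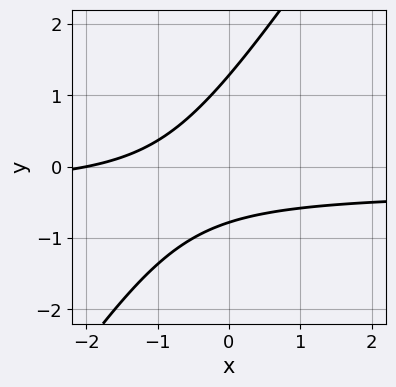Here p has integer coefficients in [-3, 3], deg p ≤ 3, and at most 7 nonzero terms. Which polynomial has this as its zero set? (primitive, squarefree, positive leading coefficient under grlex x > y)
3*x*y - 2*y^2 + x + y + 2

Degree: a generic line meets the curve in up to 2 points, so deg p = 2.
From the axis intercepts and sections: one x-axis crossing is at x = -2.
These observations pin down the coefficients.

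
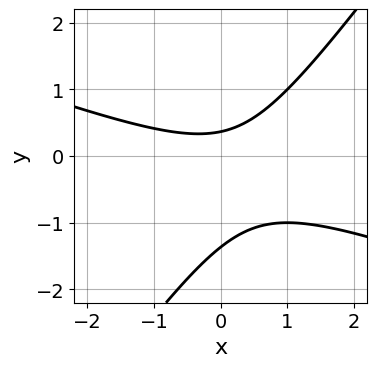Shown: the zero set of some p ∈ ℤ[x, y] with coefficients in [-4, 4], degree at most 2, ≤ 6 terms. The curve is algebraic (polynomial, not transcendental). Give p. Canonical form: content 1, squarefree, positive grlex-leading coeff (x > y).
x^2 + 2*x*y - 2*y^2 - 2*y + 1

First, degree: no degree-1 curve has this shape, so deg p = 2.
Then, from the visible intercepts: it misses every integer gridline on the x-axis.
Finally, fitting integer coefficients to these (and the overall shape) gives p.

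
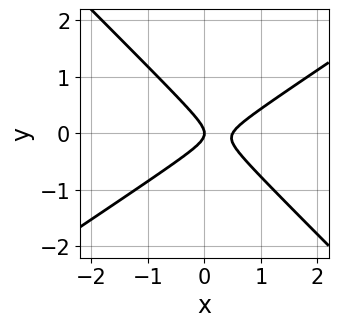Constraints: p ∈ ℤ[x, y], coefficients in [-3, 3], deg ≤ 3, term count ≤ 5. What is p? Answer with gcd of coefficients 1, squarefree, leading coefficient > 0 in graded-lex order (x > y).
2*x^2 - x*y - 3*y^2 - x

(a) The degree is 2 — no degree-1 curve has this shape.
(b) Against the integer gridlines: it crosses the x-axis at the gridline x = 0; it meets the y-axis at y = 0 (among the integer gridlines).
(c) Matching integer coefficients to the picture gives p.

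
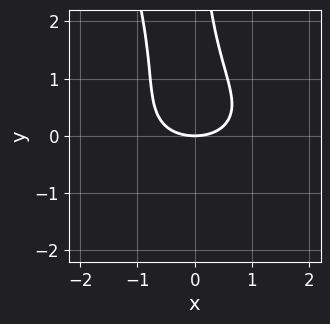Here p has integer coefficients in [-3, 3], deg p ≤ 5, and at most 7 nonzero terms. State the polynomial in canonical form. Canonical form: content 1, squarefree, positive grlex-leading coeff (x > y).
First, deg p = 4. A generic line meets the curve in up to 4 points.
Next, against the integer gridlines: it meets the y-axis at y = 0 (among the integer gridlines); it meets the x-axis at x = 0 (among the integer gridlines).
Finally, the integer polynomial consistent with all of this is the stated p.

x^4 + 3*x^2*y^2 + x*y^3 + x^2 - 2*y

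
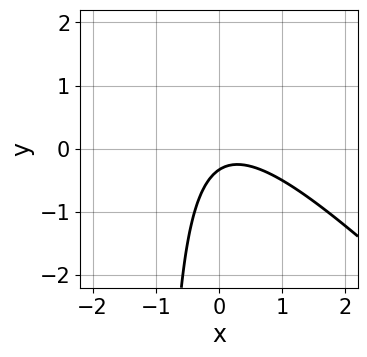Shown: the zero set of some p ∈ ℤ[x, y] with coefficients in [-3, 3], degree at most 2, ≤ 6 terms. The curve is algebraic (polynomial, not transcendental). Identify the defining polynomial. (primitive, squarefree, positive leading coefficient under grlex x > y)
3*x^2 + 3*x*y - x + 3*y + 1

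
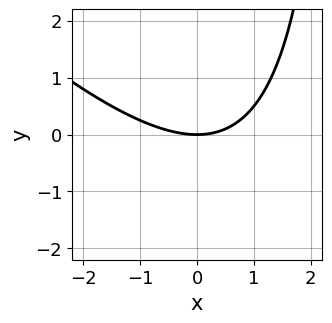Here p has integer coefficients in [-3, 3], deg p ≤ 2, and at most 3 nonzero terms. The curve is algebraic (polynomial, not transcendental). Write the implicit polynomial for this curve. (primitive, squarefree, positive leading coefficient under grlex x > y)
x^2 + x*y - 3*y

1. deg p = 2. A generic line meets the curve in up to 2 points.
2. Checking where it meets the axes: it meets the x-axis at x = 0 (among the integer gridlines); it meets the y-axis at y = 0 (among the integer gridlines).
3. The integer polynomial consistent with all of this is the stated p.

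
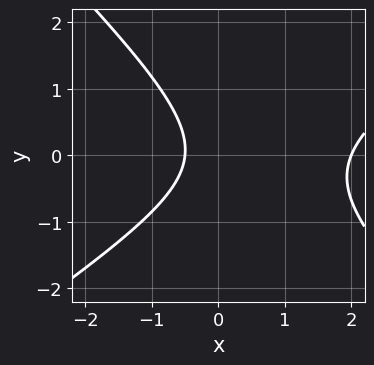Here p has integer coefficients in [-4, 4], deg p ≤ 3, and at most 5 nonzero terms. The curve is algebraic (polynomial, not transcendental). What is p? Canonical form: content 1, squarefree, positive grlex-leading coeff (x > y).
1. Degree: no degree-1 curve has this shape, so deg p = 2.
2. Reading off the gridlines: it misses every integer gridline on the y-axis; it meets the x-axis at x = 2 (among the integer gridlines).
3. Together with the visible shape, these determine p as stated.

2*x^2 - x*y - 3*y^2 - 3*x - 2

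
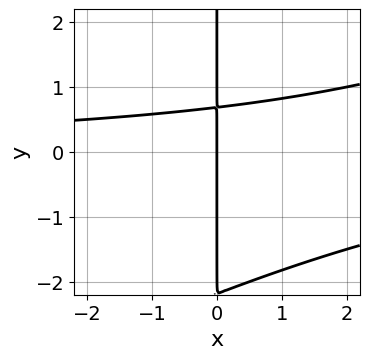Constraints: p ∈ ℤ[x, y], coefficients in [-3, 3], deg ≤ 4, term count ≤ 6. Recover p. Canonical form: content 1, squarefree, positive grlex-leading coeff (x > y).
x^2*y - 2*x*y^2 - 3*x*y + 3*x

1. The degree is 3 — the shape is more complex than any degree-2 curve.
2. Reading off the gridlines: it crosses the x-axis at the gridline x = 0; the visible y-axis segment lies entirely on the curve.
3. These observations pin down the coefficients.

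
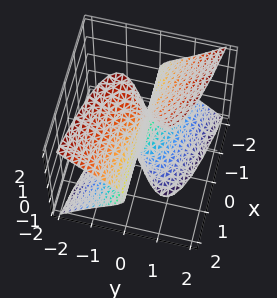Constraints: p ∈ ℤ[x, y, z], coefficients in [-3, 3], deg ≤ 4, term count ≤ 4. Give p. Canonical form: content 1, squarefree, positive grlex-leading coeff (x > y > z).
1. The degree is 3 — a generic line meets the surface in up to 3 points.
2. Observable constraints: the visible x-axis segment lies entirely on the surface; it crosses the y-axis at the gridline y = 0; the visible z-axis segment lies entirely on the surface.
3. Matching integer coefficients to the picture gives p.

x*z^2 + 3*y^3 - 2*y*z^2 + 3*y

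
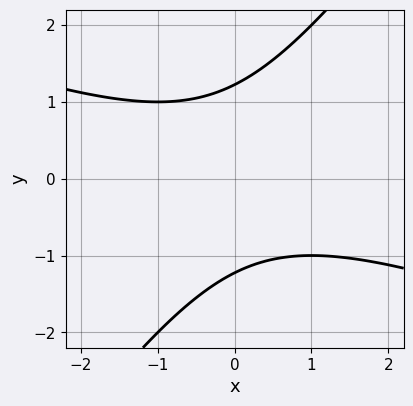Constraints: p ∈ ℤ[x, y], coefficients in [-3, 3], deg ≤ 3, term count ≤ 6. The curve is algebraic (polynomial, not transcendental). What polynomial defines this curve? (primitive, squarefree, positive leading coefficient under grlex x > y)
x^2 + 2*x*y - 2*y^2 + 3

deg p = 2.
Against the integer gridlines: it misses every integer gridline on the x-axis.
These observations pin down the coefficients.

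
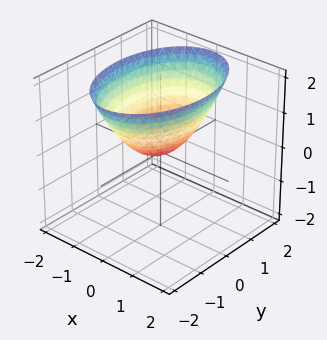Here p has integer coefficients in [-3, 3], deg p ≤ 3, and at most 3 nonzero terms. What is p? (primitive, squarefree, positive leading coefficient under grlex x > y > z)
First, degree: a single bowl opening along one axis; a quadric, so deg p = 2.
Next, symmetries: mirror symmetry y ↦ −y ⇒ only even powers of y; it's symmetric under x → −x, forcing even powers of x.
Next, from the visible intercepts: it meets the z-axis at z = 0 (among the integer gridlines); it meets the y-axis at y = 0 (among the integer gridlines).
Finally, together with the visible shape, these determine p as stated.

2*x^2 + y^2 - 2*z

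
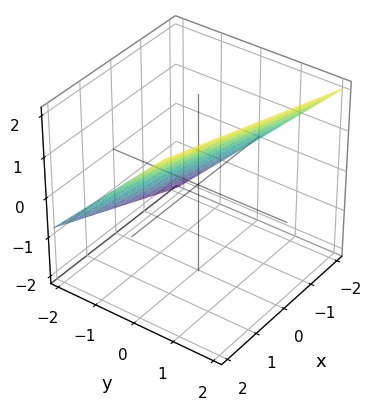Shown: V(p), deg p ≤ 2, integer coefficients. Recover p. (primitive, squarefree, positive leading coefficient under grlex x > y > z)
(a) Degree: every cross-section is a straight line — this is a plane, so deg p = 1.
(b) Observable constraints: it crosses the x-axis at the gridline x = -2.
(c) Matching integer coefficients to the picture gives p.

x + 3*y - 3*z + 2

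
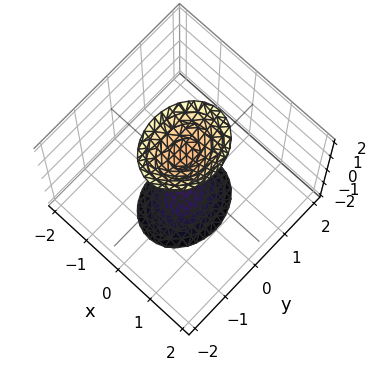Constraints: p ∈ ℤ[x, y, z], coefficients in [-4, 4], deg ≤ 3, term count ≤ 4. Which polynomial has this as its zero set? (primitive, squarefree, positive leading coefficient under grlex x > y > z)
First, I count 2 distinct pieces. They look like related sheets of one shape, so recover p as a whole.
Then, degree: two separate bowl-shaped sheets opening away from each other; a quadric, so deg p = 2.
Next, symmetries: it's symmetric under z → −z, forcing even powers of z; the y ↦ −y reflection is a symmetry, so y appears only in even powers; mirror symmetry x ↦ −x ⇒ only even powers of x.
Then, against the integer gridlines: it misses every integer gridline on the y-axis; no x-intercept at any integer in the box.
Finally, solving for integer coefficients yields p as stated.

3*x^2 + 2*y^2 - z^2 + 2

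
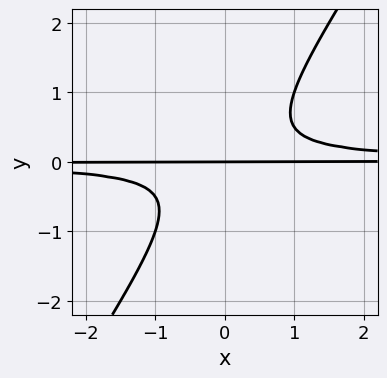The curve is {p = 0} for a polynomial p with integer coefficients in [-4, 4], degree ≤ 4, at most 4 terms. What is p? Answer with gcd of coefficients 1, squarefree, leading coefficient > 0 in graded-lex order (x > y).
3*x*y^2 - 2*y^3 - y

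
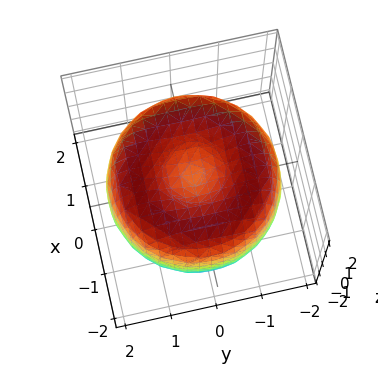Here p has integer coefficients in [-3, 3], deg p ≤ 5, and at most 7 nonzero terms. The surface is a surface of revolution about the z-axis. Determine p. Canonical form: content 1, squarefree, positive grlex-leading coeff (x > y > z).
x^4 + 2*x^2*y^2 + y^4 - 3*x^2 - 3*y^2 + 2*z^2 - 1

(a) The degree is 4 — no degree-3 surface has this shape.
(b) Symmetries: the surface is invariant under rotation about z: p = q(x² + y², z).
(c) From the visible intercepts: a circular section at z = 0 has radius between 1 and 2.
(d) These observations pin down the coefficients.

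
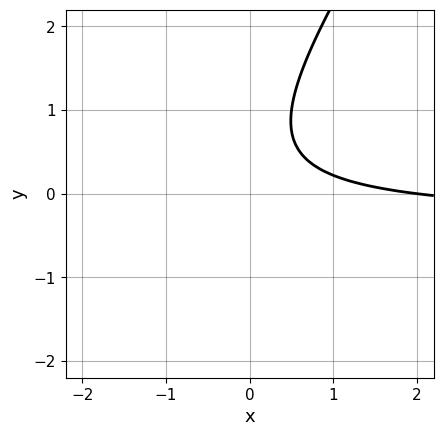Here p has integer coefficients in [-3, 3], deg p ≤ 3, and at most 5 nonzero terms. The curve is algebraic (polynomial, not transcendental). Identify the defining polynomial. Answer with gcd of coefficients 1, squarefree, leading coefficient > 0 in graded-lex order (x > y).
3*x*y - 2*y^2 + x + 2*y - 2

Degree: the shape is more complex than any degree-1 curve, so deg p = 2.
Checking where it meets the axes: no y-intercept at any integer in the box; one x-axis crossing is at x = 2.
The integer polynomial consistent with all of this is the stated p.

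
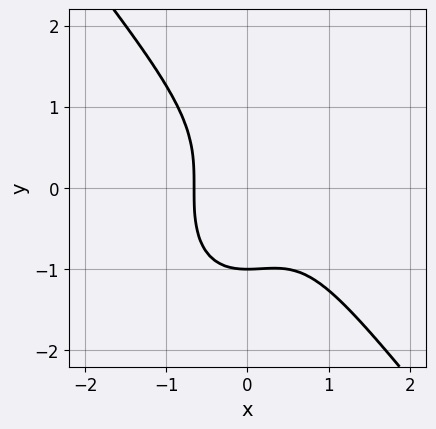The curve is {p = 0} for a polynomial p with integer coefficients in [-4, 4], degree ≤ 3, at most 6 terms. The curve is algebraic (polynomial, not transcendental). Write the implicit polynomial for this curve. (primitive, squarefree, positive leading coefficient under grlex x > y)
First, the degree is 3 — the shape is more complex than any degree-2 curve.
Then, from the visible intercepts: it crosses the y-axis at the gridline y = -1.
Finally, matching integer coefficients to the picture gives p.

2*x^3 + y^3 - x^2 + 1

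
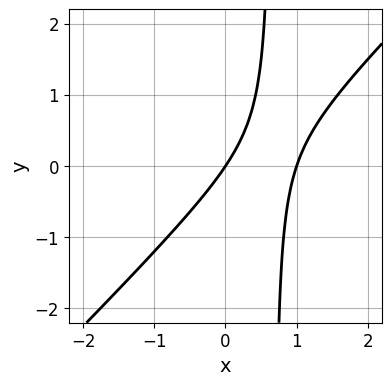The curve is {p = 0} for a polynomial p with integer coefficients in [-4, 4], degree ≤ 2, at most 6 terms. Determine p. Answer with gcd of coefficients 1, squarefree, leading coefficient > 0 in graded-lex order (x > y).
First, degree: the shape is more complex than any degree-1 curve, so deg p = 2.
Next, from the visible intercepts: it crosses the y-axis at the gridline y = 0; among the integer gridlines, it crosses the x-axis at x ∈ {0, 1}.
Finally, together with the visible shape, these determine p as stated.

3*x^2 - 3*x*y - 3*x + 2*y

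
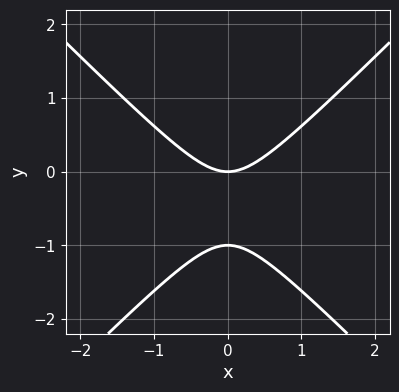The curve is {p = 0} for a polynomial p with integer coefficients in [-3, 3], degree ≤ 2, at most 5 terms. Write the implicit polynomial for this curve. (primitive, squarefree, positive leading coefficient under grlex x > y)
x^2 - y^2 - y

First, the degree is 2 — a generic line meets the curve in up to 2 points.
Next, symmetries: it's symmetric under x → −x, forcing even powers of x.
Next, observable constraints: among the integer gridlines, it crosses the y-axis at y ∈ {-1, 0}; it meets the x-axis at x = 0 (among the integer gridlines).
Finally, these observations pin down the coefficients.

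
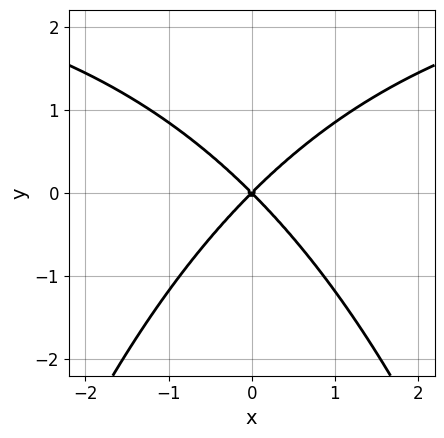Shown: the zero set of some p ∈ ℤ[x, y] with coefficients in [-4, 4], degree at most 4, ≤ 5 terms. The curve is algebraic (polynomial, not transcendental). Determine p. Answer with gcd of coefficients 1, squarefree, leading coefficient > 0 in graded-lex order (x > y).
1. deg p = 3.
2. Symmetries: the x ↦ −x reflection is a symmetry, so x appears only in even powers.
3. Observable constraints: it meets the y-axis at y = 0 (among the integer gridlines); it crosses the x-axis at the gridline x = 0.
4. The integer polynomial consistent with all of this is the stated p.

x^2*y - 3*x^2 + 3*y^2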